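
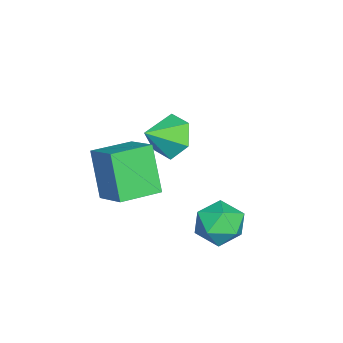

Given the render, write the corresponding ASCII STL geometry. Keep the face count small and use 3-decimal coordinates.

solid 
facet normal -0.633 0.573 -0.521
outer loop
vertex -0.246 -1.212 2.039
vertex -0.929 -2.045 1.952
vertex -1.006 -1.368 2.79
endloop
endfacet
facet normal 0.614 0.368 0.698
outer loop
vertex -0.246 -1.212 2.039
vertex -1.006 -1.368 2.79
vertex -0.011 -2.875 2.708
endloop
endfacet
facet normal -0.633 0.573 -0.521
outer loop
vertex -1.006 -1.368 2.79
vertex -0.929 -2.045 1.952
vertex -1.688 -2.2 2.704
endloop
endfacet
facet normal -0.033 -0.076 0.997
outer loop
vertex -1.006 -1.368 2.79
vertex -1.688 -2.2 2.704
vertex -0.011 -2.875 2.708
endloop
endfacet
facet normal -0.633 0.573 -0.521
outer loop
vertex -1.688 -2.2 2.704
vertex -0.929 -2.045 1.952
vertex -1.611 -2.877 1.866
endloop
endfacet
facet normal -0.305 -0.754 0.581
outer loop
vertex -1.688 -2.2 2.704
vertex -1.611 -2.877 1.866
vertex -0.011 -2.875 2.708
endloop
endfacet
facet normal -0.633 0.573 -0.520
outer loop
vertex -1.611 -2.877 1.866
vertex -0.929 -2.045 1.952
vertex -0.852 -2.721 1.114
endloop
endfacet
facet normal 0.071 -0.989 -0.133
outer loop
vertex -1.611 -2.877 1.866
vertex -0.852 -2.721 1.114
vertex -0.011 -2.875 2.708
endloop
endfacet
facet normal -0.632 0.574 -0.521
outer loop
vertex -0.852 -2.721 1.114
vertex -0.929 -2.045 1.952
vertex -0.169 -1.889 1.201
endloop
endfacet
facet normal 0.719 -0.545 -0.432
outer loop
vertex -0.852 -2.721 1.114
vertex -0.169 -1.889 1.201
vertex -0.011 -2.875 2.708
endloop
endfacet
facet normal -0.633 0.573 -0.521
outer loop
vertex -0.169 -1.889 1.201
vertex -0.929 -2.045 1.952
vertex -0.246 -1.212 2.039
endloop
endfacet
facet normal 0.991 0.133 -0.017
outer loop
vertex -0.169 -1.889 1.201
vertex -0.246 -1.212 2.039
vertex -0.011 -2.875 2.708
endloop
endfacet
facet normal -0.606 -0.650 -0.458
outer loop
vertex 2.574 -4.251 3.4
vertex 1.369 -3.007 3.229
vertex 3.42 -3.694 1.492
endloop
endfacet
facet normal 0.693 -0.715 0.099
outer loop
vertex 4.371 -2.673 2.211
vertex 2.574 -4.251 3.4
vertex 3.42 -3.694 1.492
endloop
endfacet
facet normal -0.606 -0.650 -0.458
outer loop
vertex 3.42 -3.694 1.492
vertex 1.369 -3.007 3.229
vertex 2.215 -2.451 1.321
endloop
endfacet
facet normal 0.391 0.258 -0.883
outer loop
vertex 2.215 -2.451 1.321
vertex 4.371 -2.673 2.211
vertex 3.42 -3.694 1.492
endloop
endfacet
facet normal -0.391 -0.258 0.883
outer loop
vertex 2.574 -4.251 3.4
vertex 2.32 -1.986 3.948
vertex 1.369 -3.007 3.229
endloop
endfacet
facet normal 0.693 -0.714 0.099
outer loop
vertex 3.525 -3.229 4.119
vertex 2.574 -4.251 3.4
vertex 4.371 -2.673 2.211
endloop
endfacet
facet normal -0.391 -0.258 0.884
outer loop
vertex 3.525 -3.229 4.119
vertex 2.32 -1.986 3.948
vertex 2.574 -4.251 3.4
endloop
endfacet
facet normal -0.693 0.715 -0.099
outer loop
vertex 1.369 -3.007 3.229
vertex 2.32 -1.986 3.948
vertex 2.215 -2.451 1.321
endloop
endfacet
facet normal 0.391 0.258 -0.884
outer loop
vertex 3.166 -1.429 2.04
vertex 4.371 -2.673 2.211
vertex 2.215 -2.451 1.321
endloop
endfacet
facet normal -0.693 0.714 -0.099
outer loop
vertex 2.215 -2.451 1.321
vertex 2.32 -1.986 3.948
vertex 3.166 -1.429 2.04
endloop
endfacet
facet normal 0.606 0.650 0.458
outer loop
vertex 3.166 -1.429 2.04
vertex 3.525 -3.229 4.119
vertex 4.371 -2.673 2.211
endloop
endfacet
facet normal 0.606 0.650 0.458
outer loop
vertex 2.32 -1.986 3.948
vertex 3.525 -3.229 4.119
vertex 3.166 -1.429 2.04
endloop
endfacet
facet normal 0.077 0.996 -0.037
outer loop
vertex 3.431 1.576 0.418
vertex 3.236 1.629 1.45
vertex 4.226 1.54 1.106
endloop
endfacet
facet normal 0.490 0.692 -0.530
outer loop
vertex 3.431 1.576 0.418
vertex 4.226 1.54 1.106
vertex 4.224 0.901 0.271
endloop
endfacet
facet normal 0.074 0.295 -0.953
outer loop
vertex 3.431 1.576 0.418
vertex 4.224 0.901 0.271
vertex 3.233 0.594 0.099
endloop
endfacet
facet normal -0.597 0.354 -0.720
outer loop
vertex 3.431 1.576 0.418
vertex 3.233 0.594 0.099
vertex 2.622 1.044 0.827
endloop
endfacet
facet normal -0.596 0.788 -0.153
outer loop
vertex 3.431 1.576 0.418
vertex 2.622 1.044 0.827
vertex 3.236 1.629 1.45
endloop
endfacet
facet normal 0.947 0.254 -0.197
outer loop
vertex 4.224 0.901 0.271
vertex 4.226 1.54 1.106
vertex 4.518 0.536 1.213
endloop
endfacet
facet normal 0.277 0.749 0.602
outer loop
vertex 4.226 1.54 1.106
vertex 3.236 1.629 1.45
vertex 3.907 0.986 1.941
endloop
endfacet
facet normal -0.812 0.412 0.413
outer loop
vertex 3.236 1.629 1.45
vertex 2.622 1.044 0.827
vertex 2.916 0.679 1.769
endloop
endfacet
facet normal -0.814 -0.290 -0.504
outer loop
vertex 2.622 1.044 0.827
vertex 3.233 0.594 0.099
vertex 2.914 0.04 0.934
endloop
endfacet
facet normal 0.273 -0.388 -0.881
outer loop
vertex 3.233 0.594 0.099
vertex 4.224 0.901 0.271
vertex 3.904 -0.049 0.59
endloop
endfacet
facet normal 0.597 -0.354 0.720
outer loop
vertex 3.709 0.004 1.622
vertex 4.518 0.536 1.213
vertex 3.907 0.986 1.941
endloop
endfacet
facet normal -0.074 -0.295 0.953
outer loop
vertex 3.709 0.004 1.622
vertex 3.907 0.986 1.941
vertex 2.916 0.679 1.769
endloop
endfacet
facet normal -0.490 -0.692 0.530
outer loop
vertex 3.709 0.004 1.622
vertex 2.916 0.679 1.769
vertex 2.914 0.04 0.934
endloop
endfacet
facet normal -0.077 -0.996 0.037
outer loop
vertex 3.709 0.004 1.622
vertex 2.914 0.04 0.934
vertex 3.904 -0.049 0.59
endloop
endfacet
facet normal 0.596 -0.788 0.153
outer loop
vertex 3.709 0.004 1.622
vertex 3.904 -0.049 0.59
vertex 4.518 0.536 1.213
endloop
endfacet
facet normal 0.814 0.290 0.504
outer loop
vertex 3.907 0.986 1.941
vertex 4.518 0.536 1.213
vertex 4.226 1.54 1.106
endloop
endfacet
facet normal -0.273 0.388 0.881
outer loop
vertex 2.916 0.679 1.769
vertex 3.907 0.986 1.941
vertex 3.236 1.629 1.45
endloop
endfacet
facet normal -0.947 -0.254 0.197
outer loop
vertex 2.914 0.04 0.934
vertex 2.916 0.679 1.769
vertex 2.622 1.044 0.827
endloop
endfacet
facet normal -0.277 -0.749 -0.602
outer loop
vertex 3.904 -0.049 0.59
vertex 2.914 0.04 0.934
vertex 3.233 0.594 0.099
endloop
endfacet
facet normal 0.812 -0.412 -0.413
outer loop
vertex 4.518 0.536 1.213
vertex 3.904 -0.049 0.59
vertex 4.224 0.901 0.271
endloop
endfacet

endsolid


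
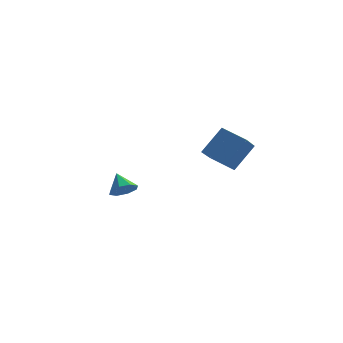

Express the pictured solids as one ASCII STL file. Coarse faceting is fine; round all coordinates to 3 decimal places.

solid 
facet normal 0.465 -0.597 -0.654
outer loop
vertex -2.885 2.996 -2.309
vertex -3.371 3.303 -2.935
vertex -2.621 3.516 -2.596
endloop
endfacet
facet normal 0.441 0.251 0.861
outer loop
vertex -2.885 2.996 -2.309
vertex -2.621 3.516 -2.596
vertex -3.989 4.097 -2.065
endloop
endfacet
facet normal 0.465 -0.597 -0.654
outer loop
vertex -2.621 3.516 -2.596
vertex -3.371 3.303 -2.935
vertex -2.796 3.912 -3.082
endloop
endfacet
facet normal 0.490 0.754 0.438
outer loop
vertex -2.621 3.516 -2.596
vertex -2.796 3.912 -3.082
vertex -3.989 4.097 -2.065
endloop
endfacet
facet normal 0.465 -0.597 -0.654
outer loop
vertex -2.796 3.912 -3.082
vertex -3.371 3.303 -2.935
vertex -3.308 3.951 -3.482
endloop
endfacet
facet normal 0.113 0.992 -0.048
outer loop
vertex -2.796 3.912 -3.082
vertex -3.308 3.951 -3.482
vertex -3.989 4.097 -2.065
endloop
endfacet
facet normal 0.465 -0.597 -0.654
outer loop
vertex -3.308 3.951 -3.482
vertex -3.371 3.303 -2.935
vertex -3.857 3.61 -3.561
endloop
endfacet
facet normal -0.469 0.827 -0.311
outer loop
vertex -3.308 3.951 -3.482
vertex -3.857 3.61 -3.561
vertex -3.989 4.097 -2.065
endloop
endfacet
facet normal 0.464 -0.598 -0.654
outer loop
vertex -3.857 3.61 -3.561
vertex -3.371 3.303 -2.935
vertex -4.121 3.09 -3.273
endloop
endfacet
facet normal -0.914 0.355 -0.196
outer loop
vertex -3.857 3.61 -3.561
vertex -4.121 3.09 -3.273
vertex -3.989 4.097 -2.065
endloop
endfacet
facet normal 0.464 -0.596 -0.655
outer loop
vertex -4.121 3.09 -3.273
vertex -3.371 3.303 -2.935
vertex -3.946 2.694 -2.788
endloop
endfacet
facet normal -0.963 -0.147 0.228
outer loop
vertex -4.121 3.09 -3.273
vertex -3.946 2.694 -2.788
vertex -3.989 4.097 -2.065
endloop
endfacet
facet normal 0.465 -0.597 -0.654
outer loop
vertex -3.946 2.694 -2.788
vertex -3.371 3.303 -2.935
vertex -3.434 2.655 -2.388
endloop
endfacet
facet normal -0.586 -0.385 0.713
outer loop
vertex -3.946 2.694 -2.788
vertex -3.434 2.655 -2.388
vertex -3.989 4.097 -2.065
endloop
endfacet
facet normal 0.465 -0.597 -0.654
outer loop
vertex -3.434 2.655 -2.388
vertex -3.371 3.303 -2.935
vertex -2.885 2.996 -2.309
endloop
endfacet
facet normal -0.004 -0.220 0.976
outer loop
vertex -3.434 2.655 -2.388
vertex -2.885 2.996 -2.309
vertex -3.989 4.097 -2.065
endloop
endfacet
facet normal -0.447 -0.492 -0.747
outer loop
vertex 3.675 -2.898 2.571
vertex 2.301 -2.433 3.087
vertex 3.784 -1.428 1.537
endloop
endfacet
facet normal 0.893 -0.302 -0.335
outer loop
vertex 4.619 -0.507 2.933
vertex 3.675 -2.898 2.571
vertex 3.784 -1.428 1.537
endloop
endfacet
facet normal -0.447 -0.493 -0.747
outer loop
vertex 3.784 -1.428 1.537
vertex 2.301 -2.433 3.087
vertex 2.409 -0.964 2.053
endloop
endfacet
facet normal 0.060 0.816 -0.574
outer loop
vertex 2.409 -0.964 2.053
vertex 4.619 -0.507 2.933
vertex 3.784 -1.428 1.537
endloop
endfacet
facet normal -0.060 -0.816 0.575
outer loop
vertex 3.675 -2.898 2.571
vertex 3.136 -1.512 4.483
vertex 2.301 -2.433 3.087
endloop
endfacet
facet normal 0.893 -0.302 -0.335
outer loop
vertex 4.511 -1.976 3.967
vertex 3.675 -2.898 2.571
vertex 4.619 -0.507 2.933
endloop
endfacet
facet normal -0.060 -0.816 0.575
outer loop
vertex 4.511 -1.976 3.967
vertex 3.136 -1.512 4.483
vertex 3.675 -2.898 2.571
endloop
endfacet
facet normal -0.893 0.301 0.335
outer loop
vertex 2.301 -2.433 3.087
vertex 3.136 -1.512 4.483
vertex 2.409 -0.964 2.053
endloop
endfacet
facet normal 0.060 0.816 -0.575
outer loop
vertex 3.245 -0.042 3.449
vertex 4.619 -0.507 2.933
vertex 2.409 -0.964 2.053
endloop
endfacet
facet normal -0.893 0.302 0.335
outer loop
vertex 2.409 -0.964 2.053
vertex 3.136 -1.512 4.483
vertex 3.245 -0.042 3.449
endloop
endfacet
facet normal 0.447 0.493 0.747
outer loop
vertex 3.245 -0.042 3.449
vertex 4.511 -1.976 3.967
vertex 4.619 -0.507 2.933
endloop
endfacet
facet normal 0.447 0.492 0.747
outer loop
vertex 3.136 -1.512 4.483
vertex 4.511 -1.976 3.967
vertex 3.245 -0.042 3.449
endloop
endfacet

endsolid


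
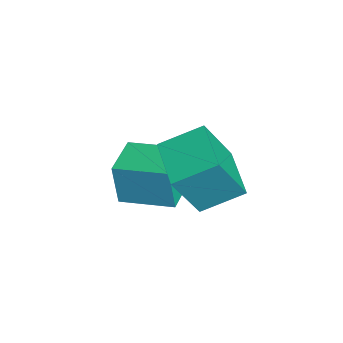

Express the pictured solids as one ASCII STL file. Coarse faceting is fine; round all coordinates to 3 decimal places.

solid 
facet normal -0.923 0.385 -0.015
outer loop
vertex -2.154 -1.343 -2.202
vertex -1.399 0.479 -1.938
vertex -2.044 -1.144 -3.887
endloop
endfacet
facet normal -0.380 -0.916 -0.133
outer loop
vertex -0.521 -1.779 -3.862
vertex -2.154 -1.343 -2.202
vertex -2.044 -1.144 -3.887
endloop
endfacet
facet normal -0.923 0.385 -0.015
outer loop
vertex -2.044 -1.144 -3.887
vertex -1.399 0.479 -1.938
vertex -1.289 0.678 -3.623
endloop
endfacet
facet normal 0.065 0.117 -0.991
outer loop
vertex -1.289 0.678 -3.623
vertex -0.521 -1.779 -3.862
vertex -2.044 -1.144 -3.887
endloop
endfacet
facet normal -0.065 -0.117 0.991
outer loop
vertex -2.154 -1.343 -2.202
vertex 0.124 -0.156 -1.913
vertex -1.399 0.479 -1.938
endloop
endfacet
facet normal -0.380 -0.916 -0.133
outer loop
vertex -0.631 -1.978 -2.177
vertex -2.154 -1.343 -2.202
vertex -0.521 -1.779 -3.862
endloop
endfacet
facet normal -0.065 -0.117 0.991
outer loop
vertex -0.631 -1.978 -2.177
vertex 0.124 -0.156 -1.913
vertex -2.154 -1.343 -2.202
endloop
endfacet
facet normal 0.380 0.916 0.133
outer loop
vertex -1.399 0.479 -1.938
vertex 0.124 -0.156 -1.913
vertex -1.289 0.678 -3.623
endloop
endfacet
facet normal 0.065 0.117 -0.991
outer loop
vertex 0.234 0.043 -3.598
vertex -0.521 -1.779 -3.862
vertex -1.289 0.678 -3.623
endloop
endfacet
facet normal 0.380 0.916 0.133
outer loop
vertex -1.289 0.678 -3.623
vertex 0.124 -0.156 -1.913
vertex 0.234 0.043 -3.598
endloop
endfacet
facet normal 0.923 -0.385 0.015
outer loop
vertex 0.234 0.043 -3.598
vertex -0.631 -1.978 -2.177
vertex -0.521 -1.779 -3.862
endloop
endfacet
facet normal 0.923 -0.385 0.015
outer loop
vertex 0.124 -0.156 -1.913
vertex -0.631 -1.978 -2.177
vertex 0.234 0.043 -3.598
endloop
endfacet
facet normal -0.976 -0.145 0.165
outer loop
vertex 1.312 -0.617 0.765
vertex 1.219 0.863 1.511
vertex 0.847 0.323 -1.157
endloop
endfacet
facet normal 0.056 -0.892 -0.449
outer loop
vertex 2.701 0.597 -1.471
vertex 1.312 -0.617 0.765
vertex 0.847 0.323 -1.157
endloop
endfacet
facet normal -0.976 -0.145 0.165
outer loop
vertex 0.847 0.323 -1.157
vertex 1.219 0.863 1.511
vertex 0.754 1.803 -0.411
endloop
endfacet
facet normal -0.212 0.429 -0.878
outer loop
vertex 0.754 1.803 -0.411
vertex 2.701 0.597 -1.471
vertex 0.847 0.323 -1.157
endloop
endfacet
facet normal 0.212 -0.429 0.878
outer loop
vertex 1.312 -0.617 0.765
vertex 3.073 1.137 1.197
vertex 1.219 0.863 1.511
endloop
endfacet
facet normal 0.056 -0.892 -0.449
outer loop
vertex 3.166 -0.343 0.451
vertex 1.312 -0.617 0.765
vertex 2.701 0.597 -1.471
endloop
endfacet
facet normal 0.212 -0.429 0.878
outer loop
vertex 3.166 -0.343 0.451
vertex 3.073 1.137 1.197
vertex 1.312 -0.617 0.765
endloop
endfacet
facet normal -0.056 0.892 0.449
outer loop
vertex 1.219 0.863 1.511
vertex 3.073 1.137 1.197
vertex 0.754 1.803 -0.411
endloop
endfacet
facet normal -0.212 0.429 -0.878
outer loop
vertex 2.608 2.077 -0.725
vertex 2.701 0.597 -1.471
vertex 0.754 1.803 -0.411
endloop
endfacet
facet normal -0.056 0.892 0.449
outer loop
vertex 0.754 1.803 -0.411
vertex 3.073 1.137 1.197
vertex 2.608 2.077 -0.725
endloop
endfacet
facet normal 0.976 0.145 -0.165
outer loop
vertex 2.608 2.077 -0.725
vertex 3.166 -0.343 0.451
vertex 2.701 0.597 -1.471
endloop
endfacet
facet normal 0.976 0.145 -0.165
outer loop
vertex 3.073 1.137 1.197
vertex 3.166 -0.343 0.451
vertex 2.608 2.077 -0.725
endloop
endfacet

endsolid


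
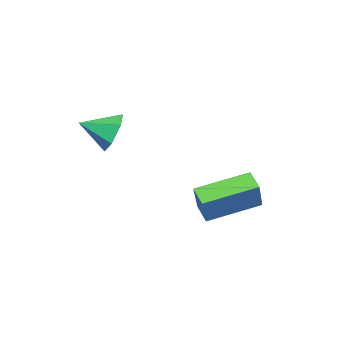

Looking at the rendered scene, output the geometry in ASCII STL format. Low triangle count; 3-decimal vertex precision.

solid 
facet normal -0.436 0.815 -0.381
outer loop
vertex 0.609 -0.408 2.735
vertex 0.208 -0.89 2.162
vertex -0.156 -0.733 2.914
endloop
endfacet
facet normal 0.243 -0.039 0.969
outer loop
vertex 0.609 -0.408 2.735
vertex -0.156 -0.733 2.914
vertex 0.752 -1.91 2.638
endloop
endfacet
facet normal -0.435 0.816 -0.381
outer loop
vertex -0.156 -0.733 2.914
vertex 0.208 -0.89 2.162
vertex -0.557 -1.215 2.34
endloop
endfacet
facet normal -0.440 -0.512 0.738
outer loop
vertex -0.156 -0.733 2.914
vertex -0.557 -1.215 2.34
vertex 0.752 -1.91 2.638
endloop
endfacet
facet normal -0.435 0.816 -0.381
outer loop
vertex -0.557 -1.215 2.34
vertex 0.208 -0.89 2.162
vertex -0.194 -1.373 1.588
endloop
endfacet
facet normal -0.462 -0.886 -0.037
outer loop
vertex -0.557 -1.215 2.34
vertex -0.194 -1.373 1.588
vertex 0.752 -1.91 2.638
endloop
endfacet
facet normal -0.435 0.816 -0.381
outer loop
vertex -0.194 -1.373 1.588
vertex 0.208 -0.89 2.162
vertex 0.571 -1.048 1.41
endloop
endfacet
facet normal 0.199 -0.788 -0.583
outer loop
vertex -0.194 -1.373 1.588
vertex 0.571 -1.048 1.41
vertex 0.752 -1.91 2.638
endloop
endfacet
facet normal -0.435 0.816 -0.381
outer loop
vertex 0.571 -1.048 1.41
vertex 0.208 -0.89 2.162
vertex 0.973 -0.566 1.983
endloop
endfacet
facet normal 0.881 -0.316 -0.352
outer loop
vertex 0.571 -1.048 1.41
vertex 0.973 -0.566 1.983
vertex 0.752 -1.91 2.638
endloop
endfacet
facet normal -0.435 0.816 -0.382
outer loop
vertex 0.973 -0.566 1.983
vertex 0.208 -0.89 2.162
vertex 0.609 -0.408 2.735
endloop
endfacet
facet normal 0.903 0.059 0.425
outer loop
vertex 0.973 -0.566 1.983
vertex 0.609 -0.408 2.735
vertex 0.752 -1.91 2.638
endloop
endfacet
facet normal -0.553 -0.658 0.512
outer loop
vertex -0.56 1.683 -0.255
vertex -1.82 3.184 0.313
vertex -1.388 1.443 -1.458
endloop
endfacet
facet normal 0.618 -0.736 -0.278
outer loop
vertex -0.94 1.976 -1.873
vertex -0.56 1.683 -0.255
vertex -1.388 1.443 -1.458
endloop
endfacet
facet normal -0.553 -0.658 0.512
outer loop
vertex -1.388 1.443 -1.458
vertex -1.82 3.184 0.313
vertex -2.648 2.944 -0.89
endloop
endfacet
facet normal -0.560 -0.162 -0.813
outer loop
vertex -2.648 2.944 -0.89
vertex -0.94 1.976 -1.873
vertex -1.388 1.443 -1.458
endloop
endfacet
facet normal 0.560 0.162 0.813
outer loop
vertex -0.56 1.683 -0.255
vertex -1.372 3.717 -0.102
vertex -1.82 3.184 0.313
endloop
endfacet
facet normal 0.618 -0.736 -0.278
outer loop
vertex -0.112 2.216 -0.67
vertex -0.56 1.683 -0.255
vertex -0.94 1.976 -1.873
endloop
endfacet
facet normal 0.560 0.162 0.813
outer loop
vertex -0.112 2.216 -0.67
vertex -1.372 3.717 -0.102
vertex -0.56 1.683 -0.255
endloop
endfacet
facet normal -0.618 0.736 0.278
outer loop
vertex -1.82 3.184 0.313
vertex -1.372 3.717 -0.102
vertex -2.648 2.944 -0.89
endloop
endfacet
facet normal -0.560 -0.162 -0.813
outer loop
vertex -2.2 3.477 -1.305
vertex -0.94 1.976 -1.873
vertex -2.648 2.944 -0.89
endloop
endfacet
facet normal -0.618 0.736 0.278
outer loop
vertex -2.648 2.944 -0.89
vertex -1.372 3.717 -0.102
vertex -2.2 3.477 -1.305
endloop
endfacet
facet normal 0.553 0.658 -0.512
outer loop
vertex -2.2 3.477 -1.305
vertex -0.112 2.216 -0.67
vertex -0.94 1.976 -1.873
endloop
endfacet
facet normal 0.553 0.658 -0.512
outer loop
vertex -1.372 3.717 -0.102
vertex -0.112 2.216 -0.67
vertex -2.2 3.477 -1.305
endloop
endfacet

endsolid


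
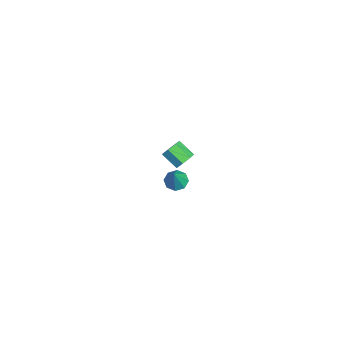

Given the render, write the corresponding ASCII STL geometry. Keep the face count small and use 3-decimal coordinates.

solid 
facet normal 0.634 0.552 -0.542
outer loop
vertex 2.511 -3.419 2.952
vertex 2.145 -2.893 3.059
vertex 2.642 -3.119 3.411
endloop
endfacet
facet normal 0.737 -0.643 0.210
outer loop
vertex 2.511 -3.419 2.952
vertex 2.642 -3.119 3.411
vertex 1.781 -4.053 3.574
endloop
endfacet
facet normal 0.737 -0.643 0.209
outer loop
vertex 1.781 -4.053 3.574
vertex 2.642 -3.119 3.411
vertex 1.912 -3.753 4.034
endloop
endfacet
facet normal -0.635 -0.552 0.541
outer loop
vertex 1.781 -4.053 3.574
vertex 1.912 -3.753 4.034
vertex 1.415 -3.527 3.681
endloop
endfacet
facet normal 0.634 0.552 -0.542
outer loop
vertex 2.642 -3.119 3.411
vertex 2.145 -2.893 3.059
vertex 2.399 -2.649 3.605
endloop
endfacet
facet normal 0.641 0.015 0.767
outer loop
vertex 2.642 -3.119 3.411
vertex 2.399 -2.649 3.605
vertex 1.912 -3.753 4.034
endloop
endfacet
facet normal 0.641 0.015 0.767
outer loop
vertex 1.912 -3.753 4.034
vertex 2.399 -2.649 3.605
vertex 1.669 -3.283 4.228
endloop
endfacet
facet normal -0.635 -0.552 0.541
outer loop
vertex 1.912 -3.753 4.034
vertex 1.669 -3.283 4.228
vertex 1.415 -3.527 3.681
endloop
endfacet
facet normal 0.634 0.552 -0.542
outer loop
vertex 2.399 -2.649 3.605
vertex 2.145 -2.893 3.059
vertex 1.964 -2.362 3.388
endloop
endfacet
facet normal 0.063 0.661 0.747
outer loop
vertex 2.399 -2.649 3.605
vertex 1.964 -2.362 3.388
vertex 1.669 -3.283 4.228
endloop
endfacet
facet normal 0.062 0.662 0.747
outer loop
vertex 1.669 -3.283 4.228
vertex 1.964 -2.362 3.388
vertex 1.234 -2.996 4.01
endloop
endfacet
facet normal -0.635 -0.552 0.541
outer loop
vertex 1.669 -3.283 4.228
vertex 1.234 -2.996 4.01
vertex 1.415 -3.527 3.681
endloop
endfacet
facet normal 0.636 0.551 -0.540
outer loop
vertex 1.964 -2.362 3.388
vertex 2.145 -2.893 3.059
vertex 1.666 -2.475 2.922
endloop
endfacet
facet normal -0.563 0.810 0.164
outer loop
vertex 1.964 -2.362 3.388
vertex 1.666 -2.475 2.922
vertex 1.234 -2.996 4.01
endloop
endfacet
facet normal -0.563 0.810 0.164
outer loop
vertex 1.234 -2.996 4.01
vertex 1.666 -2.475 2.922
vertex 0.936 -3.109 3.545
endloop
endfacet
facet normal -0.635 -0.552 0.541
outer loop
vertex 1.234 -2.996 4.01
vertex 0.936 -3.109 3.545
vertex 1.415 -3.527 3.681
endloop
endfacet
facet normal 0.635 0.550 -0.542
outer loop
vertex 1.666 -2.475 2.922
vertex 2.145 -2.893 3.059
vertex 1.728 -2.903 2.56
endloop
endfacet
facet normal -0.765 0.348 -0.542
outer loop
vertex 1.666 -2.475 2.922
vertex 1.728 -2.903 2.56
vertex 0.936 -3.109 3.545
endloop
endfacet
facet normal -0.765 0.349 -0.542
outer loop
vertex 0.936 -3.109 3.545
vertex 1.728 -2.903 2.56
vertex 0.998 -3.537 3.182
endloop
endfacet
facet normal -0.635 -0.551 0.542
outer loop
vertex 0.936 -3.109 3.545
vertex 0.998 -3.537 3.182
vertex 1.415 -3.527 3.681
endloop
endfacet
facet normal 0.634 0.552 -0.541
outer loop
vertex 1.728 -2.903 2.56
vertex 2.145 -2.893 3.059
vertex 2.105 -3.323 2.573
endloop
endfacet
facet normal -0.390 -0.376 -0.841
outer loop
vertex 1.728 -2.903 2.56
vertex 2.105 -3.323 2.573
vertex 0.998 -3.537 3.182
endloop
endfacet
facet normal -0.389 -0.377 -0.840
outer loop
vertex 0.998 -3.537 3.182
vertex 2.105 -3.323 2.573
vertex 1.375 -3.957 3.196
endloop
endfacet
facet normal -0.635 -0.552 0.541
outer loop
vertex 0.998 -3.537 3.182
vertex 1.375 -3.957 3.196
vertex 1.415 -3.527 3.681
endloop
endfacet
facet normal 0.635 0.552 -0.541
outer loop
vertex 2.105 -3.323 2.573
vertex 2.145 -2.893 3.059
vertex 2.511 -3.419 2.952
endloop
endfacet
facet normal 0.278 -0.817 -0.505
outer loop
vertex 2.105 -3.323 2.573
vertex 2.511 -3.419 2.952
vertex 1.375 -3.957 3.196
endloop
endfacet
facet normal 0.278 -0.817 -0.506
outer loop
vertex 1.375 -3.957 3.196
vertex 2.511 -3.419 2.952
vertex 1.781 -4.053 3.574
endloop
endfacet
facet normal -0.634 -0.552 0.541
outer loop
vertex 1.375 -3.957 3.196
vertex 1.781 -4.053 3.574
vertex 1.415 -3.527 3.681
endloop
endfacet
facet normal -0.457 0.181 -0.871
outer loop
vertex -3.18 -1.748 -4.937
vertex -3.769 -2.11 -4.703
vertex -3.546 -1.416 -4.676
endloop
endfacet
facet normal 0.730 0.658 0.186
outer loop
vertex -3.18 -1.748 -4.937
vertex -3.546 -1.416 -4.676
vertex -3.011 -2.41 -3.257
endloop
endfacet
facet normal -0.457 0.181 -0.871
outer loop
vertex -3.546 -1.416 -4.676
vertex -3.769 -2.11 -4.703
vertex -4.043 -1.491 -4.431
endloop
endfacet
facet normal 0.137 0.835 0.533
outer loop
vertex -3.546 -1.416 -4.676
vertex -4.043 -1.491 -4.431
vertex -3.011 -2.41 -3.257
endloop
endfacet
facet normal -0.458 0.180 -0.871
outer loop
vertex -4.043 -1.491 -4.431
vertex -3.769 -2.11 -4.703
vertex -4.379 -1.929 -4.345
endloop
endfacet
facet normal -0.435 0.483 0.760
outer loop
vertex -4.043 -1.491 -4.431
vertex -4.379 -1.929 -4.345
vertex -3.011 -2.41 -3.257
endloop
endfacet
facet normal -0.457 0.181 -0.871
outer loop
vertex -4.379 -1.929 -4.345
vertex -3.769 -2.11 -4.703
vertex -4.358 -2.473 -4.469
endloop
endfacet
facet normal -0.651 -0.192 0.734
outer loop
vertex -4.379 -1.929 -4.345
vertex -4.358 -2.473 -4.469
vertex -3.011 -2.41 -3.257
endloop
endfacet
facet normal -0.457 0.181 -0.871
outer loop
vertex -4.358 -2.473 -4.469
vertex -3.769 -2.11 -4.703
vertex -3.992 -2.805 -4.73
endloop
endfacet
facet normal -0.385 -0.794 0.470
outer loop
vertex -4.358 -2.473 -4.469
vertex -3.992 -2.805 -4.73
vertex -3.011 -2.41 -3.257
endloop
endfacet
facet normal -0.457 0.180 -0.871
outer loop
vertex -3.992 -2.805 -4.73
vertex -3.769 -2.11 -4.703
vertex -3.495 -2.73 -4.975
endloop
endfacet
facet normal 0.207 -0.971 0.123
outer loop
vertex -3.992 -2.805 -4.73
vertex -3.495 -2.73 -4.975
vertex -3.011 -2.41 -3.257
endloop
endfacet
facet normal -0.457 0.180 -0.871
outer loop
vertex -3.495 -2.73 -4.975
vertex -3.769 -2.11 -4.703
vertex -3.159 -2.292 -5.061
endloop
endfacet
facet normal 0.779 -0.618 -0.104
outer loop
vertex -3.495 -2.73 -4.975
vertex -3.159 -2.292 -5.061
vertex -3.011 -2.41 -3.257
endloop
endfacet
facet normal -0.457 0.181 -0.871
outer loop
vertex -3.159 -2.292 -5.061
vertex -3.769 -2.11 -4.703
vertex -3.18 -1.748 -4.937
endloop
endfacet
facet normal 0.995 0.056 -0.078
outer loop
vertex -3.159 -2.292 -5.061
vertex -3.18 -1.748 -4.937
vertex -3.011 -2.41 -3.257
endloop
endfacet

endsolid


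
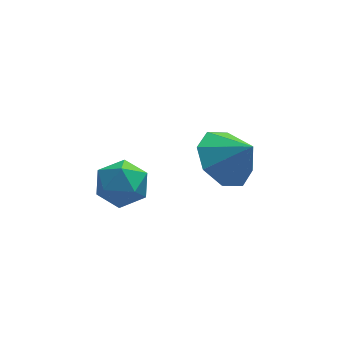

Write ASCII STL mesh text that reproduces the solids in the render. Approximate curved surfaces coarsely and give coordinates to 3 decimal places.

solid 
facet normal -0.582 0.372 -0.723
outer loop
vertex 2.627 2.425 -2.195
vertex 1.973 1.813 -1.984
vertex 2.178 2.667 -1.709
endloop
endfacet
facet normal 0.756 0.451 0.474
outer loop
vertex 2.627 2.425 -2.195
vertex 2.178 2.667 -1.709
vertex 2.607 1.407 -1.196
endloop
endfacet
facet normal -0.583 0.372 -0.722
outer loop
vertex 2.178 2.667 -1.709
vertex 1.973 1.813 -1.984
vertex 1.61 2.409 -1.384
endloop
endfacet
facet normal 0.285 0.443 0.850
outer loop
vertex 2.178 2.667 -1.709
vertex 1.61 2.409 -1.384
vertex 2.607 1.407 -1.196
endloop
endfacet
facet normal -0.582 0.373 -0.722
outer loop
vertex 1.61 2.409 -1.384
vertex 1.973 1.813 -1.984
vertex 1.254 1.802 -1.41
endloop
endfacet
facet normal -0.144 0.042 0.989
outer loop
vertex 1.61 2.409 -1.384
vertex 1.254 1.802 -1.41
vertex 2.607 1.407 -1.196
endloop
endfacet
facet normal -0.583 0.372 -0.723
outer loop
vertex 1.254 1.802 -1.41
vertex 1.973 1.813 -1.984
vertex 1.319 1.201 -1.772
endloop
endfacet
facet normal -0.279 -0.517 0.809
outer loop
vertex 1.254 1.802 -1.41
vertex 1.319 1.201 -1.772
vertex 2.607 1.407 -1.196
endloop
endfacet
facet normal -0.583 0.372 -0.722
outer loop
vertex 1.319 1.201 -1.772
vertex 1.973 1.813 -1.984
vertex 1.767 0.959 -2.258
endloop
endfacet
facet normal -0.040 -0.909 0.415
outer loop
vertex 1.319 1.201 -1.772
vertex 1.767 0.959 -2.258
vertex 2.607 1.407 -1.196
endloop
endfacet
facet normal -0.583 0.372 -0.722
outer loop
vertex 1.767 0.959 -2.258
vertex 1.973 1.813 -1.984
vertex 2.336 1.217 -2.584
endloop
endfacet
facet normal 0.431 -0.901 0.039
outer loop
vertex 1.767 0.959 -2.258
vertex 2.336 1.217 -2.584
vertex 2.607 1.407 -1.196
endloop
endfacet
facet normal -0.582 0.373 -0.723
outer loop
vertex 2.336 1.217 -2.584
vertex 1.973 1.813 -1.984
vertex 2.692 1.824 -2.557
endloop
endfacet
facet normal 0.860 -0.500 -0.099
outer loop
vertex 2.336 1.217 -2.584
vertex 2.692 1.824 -2.557
vertex 2.607 1.407 -1.196
endloop
endfacet
facet normal -0.582 0.373 -0.723
outer loop
vertex 2.692 1.824 -2.557
vertex 1.973 1.813 -1.984
vertex 2.627 2.425 -2.195
endloop
endfacet
facet normal 0.995 0.059 0.080
outer loop
vertex 2.692 1.824 -2.557
vertex 2.627 2.425 -2.195
vertex 2.607 1.407 -1.196
endloop
endfacet
facet normal -0.255 0.436 0.863
outer loop
vertex -0.687 0.656 -0.617
vertex -1.364 0.374 -0.675
vertex -0.836 -0.004 -0.328
endloop
endfacet
facet normal 0.439 0.275 0.855
outer loop
vertex -0.687 0.656 -0.617
vertex -0.836 -0.004 -0.328
vertex -0.204 0.106 -0.688
endloop
endfacet
facet normal 0.736 0.608 0.299
outer loop
vertex -0.687 0.656 -0.617
vertex -0.204 0.106 -0.688
vertex -0.34 0.551 -1.258
endloop
endfacet
facet normal 0.225 0.974 -0.038
outer loop
vertex -0.687 0.656 -0.617
vertex -0.34 0.551 -1.258
vertex -1.058 0.717 -1.25
endloop
endfacet
facet normal -0.388 0.868 0.311
outer loop
vertex -0.687 0.656 -0.617
vertex -1.058 0.717 -1.25
vertex -1.364 0.374 -0.675
endloop
endfacet
facet normal 0.502 -0.428 0.751
outer loop
vertex -0.204 0.106 -0.688
vertex -0.836 -0.004 -0.328
vertex -0.582 -0.517 -0.79
endloop
endfacet
facet normal -0.622 -0.168 0.764
outer loop
vertex -0.836 -0.004 -0.328
vertex -1.364 0.374 -0.675
vertex -1.3 -0.351 -0.782
endloop
endfacet
facet normal -0.838 0.530 -0.130
outer loop
vertex -1.364 0.374 -0.675
vertex -1.058 0.717 -1.25
vertex -1.436 0.094 -1.352
endloop
endfacet
facet normal 0.155 0.702 -0.695
outer loop
vertex -1.058 0.717 -1.25
vertex -0.34 0.551 -1.258
vertex -0.804 0.204 -1.712
endloop
endfacet
facet normal 0.983 0.109 -0.150
outer loop
vertex -0.34 0.551 -1.258
vertex -0.204 0.106 -0.688
vertex -0.276 -0.174 -1.365
endloop
endfacet
facet normal -0.225 -0.974 0.038
outer loop
vertex -0.953 -0.456 -1.423
vertex -0.582 -0.517 -0.79
vertex -1.3 -0.351 -0.782
endloop
endfacet
facet normal -0.736 -0.608 -0.299
outer loop
vertex -0.953 -0.456 -1.423
vertex -1.3 -0.351 -0.782
vertex -1.436 0.094 -1.352
endloop
endfacet
facet normal -0.439 -0.275 -0.855
outer loop
vertex -0.953 -0.456 -1.423
vertex -1.436 0.094 -1.352
vertex -0.804 0.204 -1.712
endloop
endfacet
facet normal 0.255 -0.436 -0.863
outer loop
vertex -0.953 -0.456 -1.423
vertex -0.804 0.204 -1.712
vertex -0.276 -0.174 -1.365
endloop
endfacet
facet normal 0.388 -0.868 -0.311
outer loop
vertex -0.953 -0.456 -1.423
vertex -0.276 -0.174 -1.365
vertex -0.582 -0.517 -0.79
endloop
endfacet
facet normal -0.155 -0.702 0.695
outer loop
vertex -1.3 -0.351 -0.782
vertex -0.582 -0.517 -0.79
vertex -0.836 -0.004 -0.328
endloop
endfacet
facet normal -0.983 -0.109 0.150
outer loop
vertex -1.436 0.094 -1.352
vertex -1.3 -0.351 -0.782
vertex -1.364 0.374 -0.675
endloop
endfacet
facet normal -0.502 0.428 -0.751
outer loop
vertex -0.804 0.204 -1.712
vertex -1.436 0.094 -1.352
vertex -1.058 0.717 -1.25
endloop
endfacet
facet normal 0.622 0.168 -0.764
outer loop
vertex -0.276 -0.174 -1.365
vertex -0.804 0.204 -1.712
vertex -0.34 0.551 -1.258
endloop
endfacet
facet normal 0.838 -0.530 0.130
outer loop
vertex -0.582 -0.517 -0.79
vertex -0.276 -0.174 -1.365
vertex -0.204 0.106 -0.688
endloop
endfacet

endsolid


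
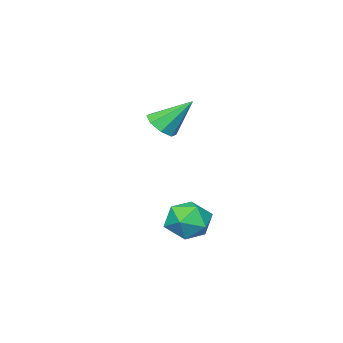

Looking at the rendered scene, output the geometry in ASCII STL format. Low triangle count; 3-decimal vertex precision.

solid 
facet normal 0.383 -0.566 -0.730
outer loop
vertex -2.729 -0.512 1.144
vertex -3.305 -1.029 1.243
vertex -3.204 -0.394 0.803
endloop
endfacet
facet normal 0.292 0.953 -0.077
outer loop
vertex -2.729 -0.512 1.144
vertex -3.204 -0.394 0.803
vertex -3.995 -0.011 2.557
endloop
endfacet
facet normal 0.383 -0.566 -0.730
outer loop
vertex -3.204 -0.394 0.803
vertex -3.305 -1.029 1.243
vertex -3.738 -0.647 0.719
endloop
endfacet
facet normal -0.356 0.867 -0.350
outer loop
vertex -3.204 -0.394 0.803
vertex -3.738 -0.647 0.719
vertex -3.995 -0.011 2.557
endloop
endfacet
facet normal 0.384 -0.566 -0.730
outer loop
vertex -3.738 -0.647 0.719
vertex -3.305 -1.029 1.243
vertex -4.018 -1.125 0.942
endloop
endfacet
facet normal -0.881 0.395 -0.260
outer loop
vertex -3.738 -0.647 0.719
vertex -4.018 -1.125 0.942
vertex -3.995 -0.011 2.557
endloop
endfacet
facet normal 0.384 -0.566 -0.729
outer loop
vertex -4.018 -1.125 0.942
vertex -3.305 -1.029 1.243
vertex -3.881 -1.547 1.342
endloop
endfacet
facet normal -0.973 -0.183 0.140
outer loop
vertex -4.018 -1.125 0.942
vertex -3.881 -1.547 1.342
vertex -3.995 -0.011 2.557
endloop
endfacet
facet normal 0.384 -0.567 -0.729
outer loop
vertex -3.881 -1.547 1.342
vertex -3.305 -1.029 1.243
vertex -3.406 -1.665 1.684
endloop
endfacet
facet normal -0.578 -0.532 0.619
outer loop
vertex -3.881 -1.547 1.342
vertex -3.406 -1.665 1.684
vertex -3.995 -0.011 2.557
endloop
endfacet
facet normal 0.382 -0.567 -0.730
outer loop
vertex -3.406 -1.665 1.684
vertex -3.305 -1.029 1.243
vertex -2.872 -1.412 1.767
endloop
endfacet
facet normal 0.072 -0.445 0.892
outer loop
vertex -3.406 -1.665 1.684
vertex -2.872 -1.412 1.767
vertex -3.995 -0.011 2.557
endloop
endfacet
facet normal 0.384 -0.565 -0.730
outer loop
vertex -2.872 -1.412 1.767
vertex -3.305 -1.029 1.243
vertex -2.592 -0.934 1.544
endloop
endfacet
facet normal 0.596 0.025 0.803
outer loop
vertex -2.872 -1.412 1.767
vertex -2.592 -0.934 1.544
vertex -3.995 -0.011 2.557
endloop
endfacet
facet normal 0.383 -0.567 -0.729
outer loop
vertex -2.592 -0.934 1.544
vertex -3.305 -1.029 1.243
vertex -2.729 -0.512 1.144
endloop
endfacet
facet normal 0.688 0.604 0.402
outer loop
vertex -2.592 -0.934 1.544
vertex -2.729 -0.512 1.144
vertex -3.995 -0.011 2.557
endloop
endfacet
facet normal -0.022 -0.130 0.991
outer loop
vertex 0.254 4.092 -0.763
vertex -0.308 3.3 -0.879
vertex 0.666 3.211 -0.869
endloop
endfacet
facet normal 0.589 0.180 0.788
outer loop
vertex 0.254 4.092 -0.763
vertex 0.666 3.211 -0.869
vertex 1.044 3.987 -1.329
endloop
endfacet
facet normal 0.426 0.786 0.448
outer loop
vertex 0.254 4.092 -0.763
vertex 1.044 3.987 -1.329
vertex 0.305 4.555 -1.623
endloop
endfacet
facet normal -0.286 0.851 0.441
outer loop
vertex 0.254 4.092 -0.763
vertex 0.305 4.555 -1.623
vertex -0.531 4.13 -1.345
endloop
endfacet
facet normal -0.562 0.285 0.777
outer loop
vertex 0.254 4.092 -0.763
vertex -0.531 4.13 -1.345
vertex -0.308 3.3 -0.879
endloop
endfacet
facet normal 0.912 -0.253 0.323
outer loop
vertex 1.044 3.987 -1.329
vertex 0.666 3.211 -0.869
vertex 0.971 3.13 -1.795
endloop
endfacet
facet normal -0.076 -0.755 0.651
outer loop
vertex 0.666 3.211 -0.869
vertex -0.308 3.3 -0.879
vertex 0.135 2.705 -1.517
endloop
endfacet
facet normal -0.949 -0.084 0.304
outer loop
vertex -0.308 3.3 -0.879
vertex -0.531 4.13 -1.345
vertex -0.604 3.273 -1.811
endloop
endfacet
facet normal -0.502 0.832 -0.238
outer loop
vertex -0.531 4.13 -1.345
vertex 0.305 4.555 -1.623
vertex -0.226 4.049 -2.271
endloop
endfacet
facet normal 0.649 0.726 -0.227
outer loop
vertex 0.305 4.555 -1.623
vertex 1.044 3.987 -1.329
vertex 0.748 3.96 -2.261
endloop
endfacet
facet normal 0.286 -0.851 -0.441
outer loop
vertex 0.186 3.168 -2.377
vertex 0.971 3.13 -1.795
vertex 0.135 2.705 -1.517
endloop
endfacet
facet normal -0.426 -0.786 -0.448
outer loop
vertex 0.186 3.168 -2.377
vertex 0.135 2.705 -1.517
vertex -0.604 3.273 -1.811
endloop
endfacet
facet normal -0.589 -0.180 -0.788
outer loop
vertex 0.186 3.168 -2.377
vertex -0.604 3.273 -1.811
vertex -0.226 4.049 -2.271
endloop
endfacet
facet normal 0.022 0.130 -0.991
outer loop
vertex 0.186 3.168 -2.377
vertex -0.226 4.049 -2.271
vertex 0.748 3.96 -2.261
endloop
endfacet
facet normal 0.562 -0.285 -0.777
outer loop
vertex 0.186 3.168 -2.377
vertex 0.748 3.96 -2.261
vertex 0.971 3.13 -1.795
endloop
endfacet
facet normal 0.502 -0.832 0.238
outer loop
vertex 0.135 2.705 -1.517
vertex 0.971 3.13 -1.795
vertex 0.666 3.211 -0.869
endloop
endfacet
facet normal -0.649 -0.726 0.227
outer loop
vertex -0.604 3.273 -1.811
vertex 0.135 2.705 -1.517
vertex -0.308 3.3 -0.879
endloop
endfacet
facet normal -0.912 0.253 -0.323
outer loop
vertex -0.226 4.049 -2.271
vertex -0.604 3.273 -1.811
vertex -0.531 4.13 -1.345
endloop
endfacet
facet normal 0.076 0.755 -0.651
outer loop
vertex 0.748 3.96 -2.261
vertex -0.226 4.049 -2.271
vertex 0.305 4.555 -1.623
endloop
endfacet
facet normal 0.949 0.084 -0.304
outer loop
vertex 0.971 3.13 -1.795
vertex 0.748 3.96 -2.261
vertex 1.044 3.987 -1.329
endloop
endfacet

endsolid


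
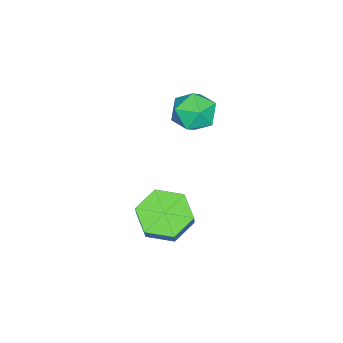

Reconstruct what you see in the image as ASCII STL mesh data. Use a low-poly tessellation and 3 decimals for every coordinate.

solid 
facet normal -0.540 -0.207 -0.816
outer loop
vertex 2.096 0.024 -3.186
vertex 1.478 -0.606 -2.617
vertex 1.24 0.411 -2.718
endloop
endfacet
facet normal 0.209 0.906 -0.368
outer loop
vertex 2.096 0.024 -3.186
vertex 1.24 0.411 -2.718
vertex 2.7 0.256 -2.271
endloop
endfacet
facet normal 0.209 0.906 -0.369
outer loop
vertex 2.7 0.256 -2.271
vertex 1.24 0.411 -2.718
vertex 1.843 0.644 -1.804
endloop
endfacet
facet normal 0.539 0.208 0.816
outer loop
vertex 2.7 0.256 -2.271
vertex 1.843 0.644 -1.804
vertex 2.082 -0.374 -1.703
endloop
endfacet
facet normal -0.539 -0.207 -0.817
outer loop
vertex 1.24 0.411 -2.718
vertex 1.478 -0.606 -2.617
vertex 0.621 -0.219 -2.15
endloop
endfacet
facet normal -0.602 0.773 0.200
outer loop
vertex 1.24 0.411 -2.718
vertex 0.621 -0.219 -2.15
vertex 1.843 0.644 -1.804
endloop
endfacet
facet normal -0.602 0.772 0.202
outer loop
vertex 1.843 0.644 -1.804
vertex 0.621 -0.219 -2.15
vertex 1.225 0.013 -1.235
endloop
endfacet
facet normal 0.539 0.208 0.816
outer loop
vertex 1.843 0.644 -1.804
vertex 1.225 0.013 -1.235
vertex 2.082 -0.374 -1.703
endloop
endfacet
facet normal -0.539 -0.208 -0.816
outer loop
vertex 0.621 -0.219 -2.15
vertex 1.478 -0.606 -2.617
vertex 0.86 -1.236 -2.049
endloop
endfacet
facet normal -0.811 -0.134 0.569
outer loop
vertex 0.621 -0.219 -2.15
vertex 0.86 -1.236 -2.049
vertex 1.225 0.013 -1.235
endloop
endfacet
facet normal -0.811 -0.134 0.569
outer loop
vertex 1.225 0.013 -1.235
vertex 0.86 -1.236 -2.049
vertex 1.464 -1.004 -1.134
endloop
endfacet
facet normal 0.539 0.208 0.816
outer loop
vertex 1.225 0.013 -1.235
vertex 1.464 -1.004 -1.134
vertex 2.082 -0.374 -1.703
endloop
endfacet
facet normal -0.539 -0.208 -0.816
outer loop
vertex 0.86 -1.236 -2.049
vertex 1.478 -0.606 -2.617
vertex 1.717 -1.624 -2.516
endloop
endfacet
facet normal -0.210 -0.906 0.368
outer loop
vertex 0.86 -1.236 -2.049
vertex 1.717 -1.624 -2.516
vertex 1.464 -1.004 -1.134
endloop
endfacet
facet normal -0.208 -0.906 0.368
outer loop
vertex 1.464 -1.004 -1.134
vertex 1.717 -1.624 -2.516
vertex 2.32 -1.391 -1.602
endloop
endfacet
facet normal 0.540 0.207 0.816
outer loop
vertex 1.464 -1.004 -1.134
vertex 2.32 -1.391 -1.602
vertex 2.082 -0.374 -1.703
endloop
endfacet
facet normal -0.539 -0.208 -0.816
outer loop
vertex 1.717 -1.624 -2.516
vertex 1.478 -0.606 -2.617
vertex 2.335 -0.993 -3.085
endloop
endfacet
facet normal 0.603 -0.772 -0.201
outer loop
vertex 1.717 -1.624 -2.516
vertex 2.335 -0.993 -3.085
vertex 2.32 -1.391 -1.602
endloop
endfacet
facet normal 0.602 -0.773 -0.201
outer loop
vertex 2.32 -1.391 -1.602
vertex 2.335 -0.993 -3.085
vertex 2.939 -0.761 -2.17
endloop
endfacet
facet normal 0.539 0.207 0.817
outer loop
vertex 2.32 -1.391 -1.602
vertex 2.939 -0.761 -2.17
vertex 2.082 -0.374 -1.703
endloop
endfacet
facet normal -0.539 -0.208 -0.816
outer loop
vertex 2.335 -0.993 -3.085
vertex 1.478 -0.606 -2.617
vertex 2.096 0.024 -3.186
endloop
endfacet
facet normal 0.811 0.134 -0.569
outer loop
vertex 2.335 -0.993 -3.085
vertex 2.096 0.024 -3.186
vertex 2.939 -0.761 -2.17
endloop
endfacet
facet normal 0.811 0.134 -0.569
outer loop
vertex 2.939 -0.761 -2.17
vertex 2.096 0.024 -3.186
vertex 2.7 0.256 -2.271
endloop
endfacet
facet normal 0.539 0.208 0.816
outer loop
vertex 2.939 -0.761 -2.17
vertex 2.7 0.256 -2.271
vertex 2.082 -0.374 -1.703
endloop
endfacet
facet normal 0.476 -0.042 0.879
outer loop
vertex -0.004 0.085 2.367
vertex -0.677 -0.47 2.705
vertex 0.069 -0.844 2.283
endloop
endfacet
facet normal 0.939 0.043 0.342
outer loop
vertex -0.004 0.085 2.367
vertex 0.069 -0.844 2.283
vertex 0.305 -0.29 1.567
endloop
endfacet
facet normal 0.767 0.642 -0.005
outer loop
vertex -0.004 0.085 2.367
vertex 0.305 -0.29 1.567
vertex -0.295 0.427 1.546
endloop
endfacet
facet normal 0.197 0.928 0.317
outer loop
vertex -0.004 0.085 2.367
vertex -0.295 0.427 1.546
vertex -0.903 0.316 2.249
endloop
endfacet
facet normal 0.017 0.505 0.863
outer loop
vertex -0.004 0.085 2.367
vertex -0.903 0.316 2.249
vertex -0.677 -0.47 2.705
endloop
endfacet
facet normal 0.857 -0.504 -0.108
outer loop
vertex 0.305 -0.29 1.567
vertex 0.069 -0.844 2.283
vertex -0.177 -1.076 1.411
endloop
endfacet
facet normal 0.108 -0.642 0.759
outer loop
vertex 0.069 -0.844 2.283
vertex -0.677 -0.47 2.705
vertex -0.785 -1.187 2.114
endloop
endfacet
facet normal -0.634 0.243 0.734
outer loop
vertex -0.677 -0.47 2.705
vertex -0.903 0.316 2.249
vertex -1.385 -0.47 2.093
endloop
endfacet
facet normal -0.343 0.927 -0.150
outer loop
vertex -0.903 0.316 2.249
vertex -0.295 0.427 1.546
vertex -1.149 0.084 1.377
endloop
endfacet
facet normal 0.579 0.465 -0.670
outer loop
vertex -0.295 0.427 1.546
vertex 0.305 -0.29 1.567
vertex -0.403 -0.29 0.955
endloop
endfacet
facet normal -0.197 -0.928 -0.317
outer loop
vertex -1.076 -0.845 1.293
vertex -0.177 -1.076 1.411
vertex -0.785 -1.187 2.114
endloop
endfacet
facet normal -0.767 -0.642 0.005
outer loop
vertex -1.076 -0.845 1.293
vertex -0.785 -1.187 2.114
vertex -1.385 -0.47 2.093
endloop
endfacet
facet normal -0.939 -0.043 -0.342
outer loop
vertex -1.076 -0.845 1.293
vertex -1.385 -0.47 2.093
vertex -1.149 0.084 1.377
endloop
endfacet
facet normal -0.476 0.042 -0.879
outer loop
vertex -1.076 -0.845 1.293
vertex -1.149 0.084 1.377
vertex -0.403 -0.29 0.955
endloop
endfacet
facet normal -0.017 -0.505 -0.863
outer loop
vertex -1.076 -0.845 1.293
vertex -0.403 -0.29 0.955
vertex -0.177 -1.076 1.411
endloop
endfacet
facet normal 0.343 -0.927 0.150
outer loop
vertex -0.785 -1.187 2.114
vertex -0.177 -1.076 1.411
vertex 0.069 -0.844 2.283
endloop
endfacet
facet normal -0.579 -0.465 0.670
outer loop
vertex -1.385 -0.47 2.093
vertex -0.785 -1.187 2.114
vertex -0.677 -0.47 2.705
endloop
endfacet
facet normal -0.857 0.504 0.108
outer loop
vertex -1.149 0.084 1.377
vertex -1.385 -0.47 2.093
vertex -0.903 0.316 2.249
endloop
endfacet
facet normal -0.108 0.642 -0.759
outer loop
vertex -0.403 -0.29 0.955
vertex -1.149 0.084 1.377
vertex -0.295 0.427 1.546
endloop
endfacet
facet normal 0.634 -0.243 -0.734
outer loop
vertex -0.177 -1.076 1.411
vertex -0.403 -0.29 0.955
vertex 0.305 -0.29 1.567
endloop
endfacet

endsolid


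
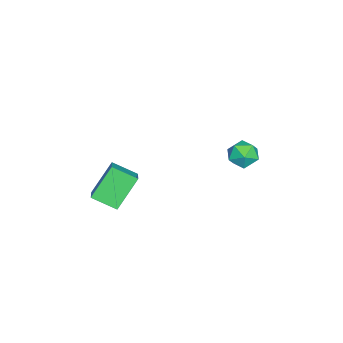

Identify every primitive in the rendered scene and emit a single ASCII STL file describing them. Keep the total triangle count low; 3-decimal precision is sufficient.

solid 
facet normal -0.553 0.355 0.754
outer loop
vertex 2.609 -1.518 0.254
vertex 2.583 -0.177 -0.396
vertex 1.31 -1.915 -0.513
endloop
endfacet
facet normal 0.018 -0.900 0.436
outer loop
vertex 2.477 -2.663 -2.104
vertex 2.609 -1.518 0.254
vertex 1.31 -1.915 -0.513
endloop
endfacet
facet normal -0.553 0.355 0.754
outer loop
vertex 1.31 -1.915 -0.513
vertex 2.583 -0.177 -0.396
vertex 1.284 -0.574 -1.163
endloop
endfacet
facet normal -0.833 -0.254 -0.491
outer loop
vertex 1.284 -0.574 -1.163
vertex 2.477 -2.663 -2.104
vertex 1.31 -1.915 -0.513
endloop
endfacet
facet normal 0.833 0.254 0.491
outer loop
vertex 2.609 -1.518 0.254
vertex 3.75 -0.925 -1.987
vertex 2.583 -0.177 -0.396
endloop
endfacet
facet normal 0.018 -0.900 0.436
outer loop
vertex 3.776 -2.266 -1.337
vertex 2.609 -1.518 0.254
vertex 2.477 -2.663 -2.104
endloop
endfacet
facet normal 0.833 0.254 0.491
outer loop
vertex 3.776 -2.266 -1.337
vertex 3.75 -0.925 -1.987
vertex 2.609 -1.518 0.254
endloop
endfacet
facet normal -0.018 0.900 -0.436
outer loop
vertex 2.583 -0.177 -0.396
vertex 3.75 -0.925 -1.987
vertex 1.284 -0.574 -1.163
endloop
endfacet
facet normal -0.833 -0.254 -0.491
outer loop
vertex 2.451 -1.322 -2.754
vertex 2.477 -2.663 -2.104
vertex 1.284 -0.574 -1.163
endloop
endfacet
facet normal -0.018 0.900 -0.436
outer loop
vertex 1.284 -0.574 -1.163
vertex 3.75 -0.925 -1.987
vertex 2.451 -1.322 -2.754
endloop
endfacet
facet normal 0.553 -0.355 -0.754
outer loop
vertex 2.451 -1.322 -2.754
vertex 3.776 -2.266 -1.337
vertex 2.477 -2.663 -2.104
endloop
endfacet
facet normal 0.553 -0.355 -0.754
outer loop
vertex 3.75 -0.925 -1.987
vertex 3.776 -2.266 -1.337
vertex 2.451 -1.322 -2.754
endloop
endfacet
facet normal -0.774 0.356 -0.524
outer loop
vertex -4.185 4.065 -3.672
vertex -4.754 3.377 -3.299
vertex -4.667 4.229 -2.849
endloop
endfacet
facet normal -0.315 0.878 -0.360
outer loop
vertex -4.185 4.065 -3.672
vertex -4.667 4.229 -2.849
vertex -3.749 4.522 -2.938
endloop
endfacet
facet normal 0.322 0.706 -0.631
outer loop
vertex -4.185 4.065 -3.672
vertex -3.749 4.522 -2.938
vertex -3.269 3.851 -3.444
endloop
endfacet
facet normal 0.258 0.077 -0.963
outer loop
vertex -4.185 4.065 -3.672
vertex -3.269 3.851 -3.444
vertex -3.891 3.144 -3.667
endloop
endfacet
facet normal -0.420 -0.139 -0.897
outer loop
vertex -4.185 4.065 -3.672
vertex -3.891 3.144 -3.667
vertex -4.754 3.377 -3.299
endloop
endfacet
facet normal -0.254 0.901 0.351
outer loop
vertex -3.749 4.522 -2.938
vertex -4.667 4.229 -2.849
vertex -4.049 4.116 -2.113
endloop
endfacet
facet normal -0.995 0.057 0.084
outer loop
vertex -4.667 4.229 -2.849
vertex -4.754 3.377 -3.299
vertex -4.671 3.409 -2.336
endloop
endfacet
facet normal -0.422 -0.743 -0.519
outer loop
vertex -4.754 3.377 -3.299
vertex -3.891 3.144 -3.667
vertex -4.191 2.738 -2.842
endloop
endfacet
facet normal 0.673 -0.395 -0.626
outer loop
vertex -3.891 3.144 -3.667
vertex -3.269 3.851 -3.444
vertex -3.273 3.031 -2.931
endloop
endfacet
facet normal 0.778 0.622 -0.088
outer loop
vertex -3.269 3.851 -3.444
vertex -3.749 4.522 -2.938
vertex -3.186 3.883 -2.481
endloop
endfacet
facet normal -0.258 -0.077 0.963
outer loop
vertex -3.755 3.195 -2.108
vertex -4.049 4.116 -2.113
vertex -4.671 3.409 -2.336
endloop
endfacet
facet normal -0.322 -0.706 0.631
outer loop
vertex -3.755 3.195 -2.108
vertex -4.671 3.409 -2.336
vertex -4.191 2.738 -2.842
endloop
endfacet
facet normal 0.315 -0.878 0.360
outer loop
vertex -3.755 3.195 -2.108
vertex -4.191 2.738 -2.842
vertex -3.273 3.031 -2.931
endloop
endfacet
facet normal 0.774 -0.356 0.524
outer loop
vertex -3.755 3.195 -2.108
vertex -3.273 3.031 -2.931
vertex -3.186 3.883 -2.481
endloop
endfacet
facet normal 0.420 0.139 0.897
outer loop
vertex -3.755 3.195 -2.108
vertex -3.186 3.883 -2.481
vertex -4.049 4.116 -2.113
endloop
endfacet
facet normal -0.673 0.395 0.626
outer loop
vertex -4.671 3.409 -2.336
vertex -4.049 4.116 -2.113
vertex -4.667 4.229 -2.849
endloop
endfacet
facet normal -0.778 -0.622 0.088
outer loop
vertex -4.191 2.738 -2.842
vertex -4.671 3.409 -2.336
vertex -4.754 3.377 -3.299
endloop
endfacet
facet normal 0.254 -0.901 -0.351
outer loop
vertex -3.273 3.031 -2.931
vertex -4.191 2.738 -2.842
vertex -3.891 3.144 -3.667
endloop
endfacet
facet normal 0.995 -0.057 -0.084
outer loop
vertex -3.186 3.883 -2.481
vertex -3.273 3.031 -2.931
vertex -3.269 3.851 -3.444
endloop
endfacet
facet normal 0.422 0.743 0.519
outer loop
vertex -4.049 4.116 -2.113
vertex -3.186 3.883 -2.481
vertex -3.749 4.522 -2.938
endloop
endfacet

endsolid


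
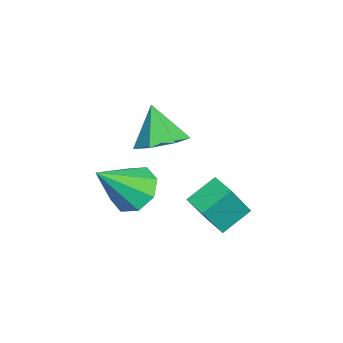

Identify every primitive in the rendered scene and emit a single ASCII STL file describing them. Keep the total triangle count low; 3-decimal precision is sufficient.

solid 
facet normal 0.504 0.231 -0.832
outer loop
vertex -2.355 2.363 1.517
vertex -3.119 1.852 0.912
vertex -3.084 2.906 1.226
endloop
endfacet
facet normal 0.102 0.573 0.813
outer loop
vertex -2.355 2.363 1.517
vertex -3.084 2.906 1.226
vertex -4.001 1.448 2.368
endloop
endfacet
facet normal 0.504 0.231 -0.832
outer loop
vertex -3.084 2.906 1.226
vertex -3.119 1.852 0.912
vertex -3.839 2.656 0.699
endloop
endfacet
facet normal -0.549 0.701 0.454
outer loop
vertex -3.084 2.906 1.226
vertex -3.839 2.656 0.699
vertex -4.001 1.448 2.368
endloop
endfacet
facet normal 0.504 0.231 -0.832
outer loop
vertex -3.839 2.656 0.699
vertex -3.119 1.852 0.912
vertex -4.052 1.8 0.332
endloop
endfacet
facet normal -0.974 0.216 0.062
outer loop
vertex -3.839 2.656 0.699
vertex -4.052 1.8 0.332
vertex -4.001 1.448 2.368
endloop
endfacet
facet normal 0.504 0.231 -0.832
outer loop
vertex -4.052 1.8 0.332
vertex -3.119 1.852 0.912
vertex -3.562 0.984 0.402
endloop
endfacet
facet normal -0.853 -0.518 -0.068
outer loop
vertex -4.052 1.8 0.332
vertex -3.562 0.984 0.402
vertex -4.001 1.448 2.368
endloop
endfacet
facet normal 0.504 0.231 -0.832
outer loop
vertex -3.562 0.984 0.402
vertex -3.119 1.852 0.912
vertex -2.739 0.822 0.856
endloop
endfacet
facet normal -0.276 -0.947 0.162
outer loop
vertex -3.562 0.984 0.402
vertex -2.739 0.822 0.856
vertex -4.001 1.448 2.368
endloop
endfacet
facet normal 0.504 0.231 -0.832
outer loop
vertex -2.739 0.822 0.856
vertex -3.119 1.852 0.912
vertex -2.201 1.435 1.352
endloop
endfacet
facet normal 0.321 -0.750 0.578
outer loop
vertex -2.739 0.822 0.856
vertex -2.201 1.435 1.352
vertex -4.001 1.448 2.368
endloop
endfacet
facet normal 0.504 0.232 -0.832
outer loop
vertex -2.201 1.435 1.352
vertex -3.119 1.852 0.912
vertex -2.355 2.363 1.517
endloop
endfacet
facet normal 0.490 -0.073 0.869
outer loop
vertex -2.201 1.435 1.352
vertex -2.355 2.363 1.517
vertex -4.001 1.448 2.368
endloop
endfacet
facet normal -0.808 -0.584 0.077
outer loop
vertex 0.718 2.804 0.95
vertex 0.067 3.796 1.635
vertex 0.037 3.524 -0.741
endloop
endfacet
facet normal 0.475 -0.724 -0.500
outer loop
vertex 0.813 4.084 -0.815
vertex 0.718 2.804 0.95
vertex 0.037 3.524 -0.741
endloop
endfacet
facet normal -0.808 -0.584 0.077
outer loop
vertex 0.037 3.524 -0.741
vertex 0.067 3.796 1.635
vertex -0.614 4.516 -0.056
endloop
endfacet
facet normal -0.348 0.368 -0.863
outer loop
vertex -0.614 4.516 -0.056
vertex 0.813 4.084 -0.815
vertex 0.037 3.524 -0.741
endloop
endfacet
facet normal 0.348 -0.368 0.863
outer loop
vertex 0.718 2.804 0.95
vertex 0.843 4.356 1.561
vertex 0.067 3.796 1.635
endloop
endfacet
facet normal 0.475 -0.724 -0.500
outer loop
vertex 1.494 3.364 0.876
vertex 0.718 2.804 0.95
vertex 0.813 4.084 -0.815
endloop
endfacet
facet normal 0.348 -0.368 0.863
outer loop
vertex 1.494 3.364 0.876
vertex 0.843 4.356 1.561
vertex 0.718 2.804 0.95
endloop
endfacet
facet normal -0.475 0.724 0.500
outer loop
vertex 0.067 3.796 1.635
vertex 0.843 4.356 1.561
vertex -0.614 4.516 -0.056
endloop
endfacet
facet normal -0.348 0.368 -0.863
outer loop
vertex 0.162 5.076 -0.13
vertex 0.813 4.084 -0.815
vertex -0.614 4.516 -0.056
endloop
endfacet
facet normal -0.475 0.724 0.500
outer loop
vertex -0.614 4.516 -0.056
vertex 0.843 4.356 1.561
vertex 0.162 5.076 -0.13
endloop
endfacet
facet normal 0.808 0.584 -0.077
outer loop
vertex 0.162 5.076 -0.13
vertex 1.494 3.364 0.876
vertex 0.813 4.084 -0.815
endloop
endfacet
facet normal 0.808 0.584 -0.077
outer loop
vertex 0.843 4.356 1.561
vertex 1.494 3.364 0.876
vertex 0.162 5.076 -0.13
endloop
endfacet
facet normal -0.383 0.571 -0.726
outer loop
vertex 1.914 1.193 1.36
vertex 0.973 0.992 1.698
vertex 1.672 1.709 1.893
endloop
endfacet
facet normal 0.951 0.220 0.218
outer loop
vertex 1.914 1.193 1.36
vertex 1.672 1.709 1.893
vertex 1.807 -0.252 3.282
endloop
endfacet
facet normal -0.383 0.571 -0.726
outer loop
vertex 1.672 1.709 1.893
vertex 0.973 0.992 1.698
vertex 1.02 1.805 2.312
endloop
endfacet
facet normal 0.515 0.519 0.682
outer loop
vertex 1.672 1.709 1.893
vertex 1.02 1.805 2.312
vertex 1.807 -0.252 3.282
endloop
endfacet
facet normal -0.384 0.571 -0.726
outer loop
vertex 1.02 1.805 2.312
vertex 0.973 0.992 1.698
vertex 0.341 1.425 2.372
endloop
endfacet
facet normal -0.132 0.381 0.915
outer loop
vertex 1.02 1.805 2.312
vertex 0.341 1.425 2.372
vertex 1.807 -0.252 3.282
endloop
endfacet
facet normal -0.382 0.572 -0.726
outer loop
vertex 0.341 1.425 2.372
vertex 0.973 0.992 1.698
vertex 0.032 0.792 2.036
endloop
endfacet
facet normal -0.615 -0.114 0.780
outer loop
vertex 0.341 1.425 2.372
vertex 0.032 0.792 2.036
vertex 1.807 -0.252 3.282
endloop
endfacet
facet normal -0.382 0.570 -0.727
outer loop
vertex 0.032 0.792 2.036
vertex 0.973 0.992 1.698
vertex 0.274 0.275 1.503
endloop
endfacet
facet normal -0.647 -0.673 0.359
outer loop
vertex 0.032 0.792 2.036
vertex 0.274 0.275 1.503
vertex 1.807 -0.252 3.282
endloop
endfacet
facet normal -0.383 0.571 -0.726
outer loop
vertex 0.274 0.275 1.503
vertex 0.973 0.992 1.698
vertex 0.925 0.179 1.084
endloop
endfacet
facet normal -0.211 -0.972 -0.106
outer loop
vertex 0.274 0.275 1.503
vertex 0.925 0.179 1.084
vertex 1.807 -0.252 3.282
endloop
endfacet
facet normal -0.382 0.571 -0.726
outer loop
vertex 0.925 0.179 1.084
vertex 0.973 0.992 1.698
vertex 1.605 0.559 1.025
endloop
endfacet
facet normal 0.436 -0.834 -0.339
outer loop
vertex 0.925 0.179 1.084
vertex 1.605 0.559 1.025
vertex 1.807 -0.252 3.282
endloop
endfacet
facet normal -0.383 0.571 -0.727
outer loop
vertex 1.605 0.559 1.025
vertex 0.973 0.992 1.698
vertex 1.914 1.193 1.36
endloop
endfacet
facet normal 0.918 -0.340 -0.204
outer loop
vertex 1.605 0.559 1.025
vertex 1.914 1.193 1.36
vertex 1.807 -0.252 3.282
endloop
endfacet

endsolid


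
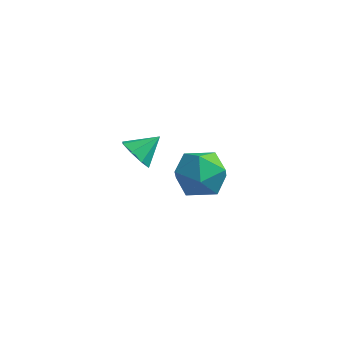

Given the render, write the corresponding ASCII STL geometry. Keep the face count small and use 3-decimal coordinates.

solid 
facet normal -0.541 -0.647 -0.538
outer loop
vertex 0.635 -0.03 0.006
vertex 0.233 -0.166 0.574
vertex 0.205 0.301 0.04
endloop
endfacet
facet normal 0.523 0.726 -0.447
outer loop
vertex 0.635 -0.03 0.006
vertex 0.205 0.301 0.04
vertex 0.827 0.546 1.166
endloop
endfacet
facet normal -0.540 -0.647 -0.538
outer loop
vertex 0.205 0.301 0.04
vertex 0.233 -0.166 0.574
vertex -0.209 0.358 0.387
endloop
endfacet
facet normal -0.030 0.980 -0.197
outer loop
vertex 0.205 0.301 0.04
vertex -0.209 0.358 0.387
vertex 0.827 0.546 1.166
endloop
endfacet
facet normal -0.541 -0.648 -0.536
outer loop
vertex -0.209 0.358 0.387
vertex 0.233 -0.166 0.574
vertex -0.364 0.109 0.844
endloop
endfacet
facet normal -0.402 0.854 0.329
outer loop
vertex -0.209 0.358 0.387
vertex -0.364 0.109 0.844
vertex 0.827 0.546 1.166
endloop
endfacet
facet normal -0.541 -0.647 -0.538
outer loop
vertex -0.364 0.109 0.844
vertex 0.233 -0.166 0.574
vertex -0.17 -0.302 1.143
endloop
endfacet
facet normal -0.378 0.422 0.824
outer loop
vertex -0.364 0.109 0.844
vertex -0.17 -0.302 1.143
vertex 0.827 0.546 1.166
endloop
endfacet
facet normal -0.541 -0.646 -0.538
outer loop
vertex -0.17 -0.302 1.143
vertex 0.233 -0.166 0.574
vertex 0.26 -0.633 1.108
endloop
endfacet
facet normal 0.032 -0.064 0.997
outer loop
vertex -0.17 -0.302 1.143
vertex 0.26 -0.633 1.108
vertex 0.827 0.546 1.166
endloop
endfacet
facet normal -0.540 -0.647 -0.538
outer loop
vertex 0.26 -0.633 1.108
vertex 0.233 -0.166 0.574
vertex 0.674 -0.69 0.761
endloop
endfacet
facet normal 0.583 -0.317 0.748
outer loop
vertex 0.26 -0.633 1.108
vertex 0.674 -0.69 0.761
vertex 0.827 0.546 1.166
endloop
endfacet
facet normal -0.541 -0.647 -0.537
outer loop
vertex 0.674 -0.69 0.761
vertex 0.233 -0.166 0.574
vertex 0.829 -0.44 0.304
endloop
endfacet
facet normal 0.957 -0.191 0.220
outer loop
vertex 0.674 -0.69 0.761
vertex 0.829 -0.44 0.304
vertex 0.827 0.546 1.166
endloop
endfacet
facet normal -0.541 -0.647 -0.538
outer loop
vertex 0.829 -0.44 0.304
vertex 0.233 -0.166 0.574
vertex 0.635 -0.03 0.006
endloop
endfacet
facet normal 0.931 0.241 -0.274
outer loop
vertex 0.829 -0.44 0.304
vertex 0.635 -0.03 0.006
vertex 0.827 0.546 1.166
endloop
endfacet
facet normal -0.985 -0.085 0.149
outer loop
vertex 0.114 3.749 -4.149
vertex 0.308 3.136 -3.213
vertex 0.221 4.266 -3.144
endloop
endfacet
facet normal -0.830 0.527 -0.183
outer loop
vertex 0.114 3.749 -4.149
vertex 0.221 4.266 -3.144
vertex 0.708 4.713 -4.067
endloop
endfacet
facet normal -0.490 0.369 -0.790
outer loop
vertex 0.114 3.749 -4.149
vertex 0.708 4.713 -4.067
vertex 1.097 3.859 -4.707
endloop
endfacet
facet normal -0.435 -0.341 -0.833
outer loop
vertex 0.114 3.749 -4.149
vertex 1.097 3.859 -4.707
vertex 0.849 2.884 -4.179
endloop
endfacet
facet normal -0.742 -0.621 -0.253
outer loop
vertex 0.114 3.749 -4.149
vertex 0.849 2.884 -4.179
vertex 0.308 3.136 -3.213
endloop
endfacet
facet normal -0.380 0.895 0.233
outer loop
vertex 0.708 4.713 -4.067
vertex 0.221 4.266 -3.144
vertex 1.271 4.696 -3.081
endloop
endfacet
facet normal -0.632 -0.096 0.769
outer loop
vertex 0.221 4.266 -3.144
vertex 0.308 3.136 -3.213
vertex 1.023 3.721 -2.553
endloop
endfacet
facet normal -0.237 -0.964 0.119
outer loop
vertex 0.308 3.136 -3.213
vertex 0.849 2.884 -4.179
vertex 1.412 2.867 -3.193
endloop
endfacet
facet normal 0.258 -0.510 -0.821
outer loop
vertex 0.849 2.884 -4.179
vertex 1.097 3.859 -4.707
vertex 1.899 3.314 -4.116
endloop
endfacet
facet normal 0.169 0.639 -0.750
outer loop
vertex 1.097 3.859 -4.707
vertex 0.708 4.713 -4.067
vertex 1.812 4.444 -4.047
endloop
endfacet
facet normal 0.435 0.341 0.833
outer loop
vertex 2.006 3.831 -3.111
vertex 1.271 4.696 -3.081
vertex 1.023 3.721 -2.553
endloop
endfacet
facet normal 0.490 -0.369 0.790
outer loop
vertex 2.006 3.831 -3.111
vertex 1.023 3.721 -2.553
vertex 1.412 2.867 -3.193
endloop
endfacet
facet normal 0.830 -0.527 0.183
outer loop
vertex 2.006 3.831 -3.111
vertex 1.412 2.867 -3.193
vertex 1.899 3.314 -4.116
endloop
endfacet
facet normal 0.985 0.085 -0.149
outer loop
vertex 2.006 3.831 -3.111
vertex 1.899 3.314 -4.116
vertex 1.812 4.444 -4.047
endloop
endfacet
facet normal 0.742 0.621 0.253
outer loop
vertex 2.006 3.831 -3.111
vertex 1.812 4.444 -4.047
vertex 1.271 4.696 -3.081
endloop
endfacet
facet normal -0.258 0.510 0.821
outer loop
vertex 1.023 3.721 -2.553
vertex 1.271 4.696 -3.081
vertex 0.221 4.266 -3.144
endloop
endfacet
facet normal -0.169 -0.639 0.750
outer loop
vertex 1.412 2.867 -3.193
vertex 1.023 3.721 -2.553
vertex 0.308 3.136 -3.213
endloop
endfacet
facet normal 0.380 -0.895 -0.233
outer loop
vertex 1.899 3.314 -4.116
vertex 1.412 2.867 -3.193
vertex 0.849 2.884 -4.179
endloop
endfacet
facet normal 0.632 0.096 -0.769
outer loop
vertex 1.812 4.444 -4.047
vertex 1.899 3.314 -4.116
vertex 1.097 3.859 -4.707
endloop
endfacet
facet normal 0.237 0.964 -0.119
outer loop
vertex 1.271 4.696 -3.081
vertex 1.812 4.444 -4.047
vertex 0.708 4.713 -4.067
endloop
endfacet

endsolid


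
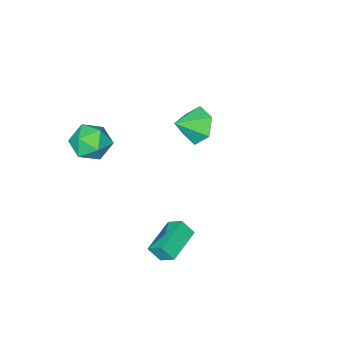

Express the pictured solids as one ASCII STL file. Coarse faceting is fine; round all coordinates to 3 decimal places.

solid 
facet normal -0.358 0.531 -0.768
outer loop
vertex -0.022 1.746 -1.636
vertex 1.54 2.283 -1.994
vertex 0.099 1.023 -2.192
endloop
endfacet
facet normal -0.924 -0.317 0.212
outer loop
vertex 0.4 0.577 -1.546
vertex -0.022 1.746 -1.636
vertex 0.099 1.023 -2.192
endloop
endfacet
facet normal -0.358 0.530 -0.769
outer loop
vertex 0.099 1.023 -2.192
vertex 1.54 2.283 -1.994
vertex 1.661 1.56 -2.549
endloop
endfacet
facet normal 0.132 -0.786 -0.604
outer loop
vertex 1.661 1.56 -2.549
vertex 0.4 0.577 -1.546
vertex 0.099 1.023 -2.192
endloop
endfacet
facet normal -0.132 0.786 0.604
outer loop
vertex -0.022 1.746 -1.636
vertex 1.841 1.837 -1.348
vertex 1.54 2.283 -1.994
endloop
endfacet
facet normal -0.924 -0.317 0.212
outer loop
vertex 0.279 1.3 -0.991
vertex -0.022 1.746 -1.636
vertex 0.4 0.577 -1.546
endloop
endfacet
facet normal -0.132 0.785 0.605
outer loop
vertex 0.279 1.3 -0.991
vertex 1.841 1.837 -1.348
vertex -0.022 1.746 -1.636
endloop
endfacet
facet normal 0.924 0.317 -0.212
outer loop
vertex 1.54 2.283 -1.994
vertex 1.841 1.837 -1.348
vertex 1.661 1.56 -2.549
endloop
endfacet
facet normal 0.132 -0.786 -0.605
outer loop
vertex 1.962 1.114 -1.904
vertex 0.4 0.577 -1.546
vertex 1.661 1.56 -2.549
endloop
endfacet
facet normal 0.924 0.318 -0.212
outer loop
vertex 1.661 1.56 -2.549
vertex 1.841 1.837 -1.348
vertex 1.962 1.114 -1.904
endloop
endfacet
facet normal 0.358 -0.530 0.769
outer loop
vertex 1.962 1.114 -1.904
vertex 0.279 1.3 -0.991
vertex 0.4 0.577 -1.546
endloop
endfacet
facet normal 0.358 -0.531 0.768
outer loop
vertex 1.841 1.837 -1.348
vertex 0.279 1.3 -0.991
vertex 1.962 1.114 -1.904
endloop
endfacet
facet normal -0.271 0.829 0.490
outer loop
vertex 0.647 -2.58 1.683
vertex 1.037 -2.95 2.525
vertex 1.603 -2.402 1.911
endloop
endfacet
facet normal -0.134 0.971 -0.196
outer loop
vertex 0.647 -2.58 1.683
vertex 1.603 -2.402 1.911
vertex 1.347 -2.627 0.972
endloop
endfacet
facet normal -0.567 0.569 -0.596
outer loop
vertex 0.647 -2.58 1.683
vertex 1.347 -2.627 0.972
vertex 0.622 -3.314 1.006
endloop
endfacet
facet normal -0.972 0.177 -0.157
outer loop
vertex 0.647 -2.58 1.683
vertex 0.622 -3.314 1.006
vertex 0.431 -3.514 1.965
endloop
endfacet
facet normal -0.789 0.338 0.514
outer loop
vertex 0.647 -2.58 1.683
vertex 0.431 -3.514 1.965
vertex 1.037 -2.95 2.525
endloop
endfacet
facet normal 0.539 0.774 -0.332
outer loop
vertex 1.347 -2.627 0.972
vertex 1.603 -2.402 1.911
vertex 2.169 -3.026 1.375
endloop
endfacet
facet normal 0.317 0.543 0.777
outer loop
vertex 1.603 -2.402 1.911
vertex 1.037 -2.95 2.525
vertex 1.978 -3.226 2.334
endloop
endfacet
facet normal -0.521 -0.250 0.816
outer loop
vertex 1.037 -2.95 2.525
vertex 0.431 -3.514 1.965
vertex 1.253 -3.913 2.368
endloop
endfacet
facet normal -0.817 -0.510 -0.269
outer loop
vertex 0.431 -3.514 1.965
vertex 0.622 -3.314 1.006
vertex 0.997 -4.138 1.429
endloop
endfacet
facet normal -0.163 0.123 -0.979
outer loop
vertex 0.622 -3.314 1.006
vertex 1.347 -2.627 0.972
vertex 1.563 -3.59 0.815
endloop
endfacet
facet normal 0.972 -0.177 0.157
outer loop
vertex 1.953 -3.96 1.657
vertex 2.169 -3.026 1.375
vertex 1.978 -3.226 2.334
endloop
endfacet
facet normal 0.567 -0.569 0.596
outer loop
vertex 1.953 -3.96 1.657
vertex 1.978 -3.226 2.334
vertex 1.253 -3.913 2.368
endloop
endfacet
facet normal 0.134 -0.971 0.196
outer loop
vertex 1.953 -3.96 1.657
vertex 1.253 -3.913 2.368
vertex 0.997 -4.138 1.429
endloop
endfacet
facet normal 0.271 -0.829 -0.490
outer loop
vertex 1.953 -3.96 1.657
vertex 0.997 -4.138 1.429
vertex 1.563 -3.59 0.815
endloop
endfacet
facet normal 0.789 -0.338 -0.514
outer loop
vertex 1.953 -3.96 1.657
vertex 1.563 -3.59 0.815
vertex 2.169 -3.026 1.375
endloop
endfacet
facet normal 0.817 0.510 0.269
outer loop
vertex 1.978 -3.226 2.334
vertex 2.169 -3.026 1.375
vertex 1.603 -2.402 1.911
endloop
endfacet
facet normal 0.163 -0.123 0.979
outer loop
vertex 1.253 -3.913 2.368
vertex 1.978 -3.226 2.334
vertex 1.037 -2.95 2.525
endloop
endfacet
facet normal -0.539 -0.774 0.332
outer loop
vertex 0.997 -4.138 1.429
vertex 1.253 -3.913 2.368
vertex 0.431 -3.514 1.965
endloop
endfacet
facet normal -0.317 -0.543 -0.777
outer loop
vertex 1.563 -3.59 0.815
vertex 0.997 -4.138 1.429
vertex 0.622 -3.314 1.006
endloop
endfacet
facet normal 0.521 0.250 -0.816
outer loop
vertex 2.169 -3.026 1.375
vertex 1.563 -3.59 0.815
vertex 1.347 -2.627 0.972
endloop
endfacet
facet normal -0.845 0.173 -0.506
outer loop
vertex -3.985 -3.511 -1.162
vertex -4.326 -2.944 -0.399
vertex -3.793 -2.519 -1.144
endloop
endfacet
facet normal 0.880 -0.162 -0.446
outer loop
vertex -3.985 -3.511 -1.162
vertex -3.793 -2.519 -1.144
vertex -3.194 -3.176 0.279
endloop
endfacet
facet normal -0.845 0.173 -0.506
outer loop
vertex -3.793 -2.519 -1.144
vertex -4.326 -2.944 -0.399
vertex -4.134 -1.953 -0.381
endloop
endfacet
facet normal 0.809 0.583 -0.071
outer loop
vertex -3.793 -2.519 -1.144
vertex -4.134 -1.953 -0.381
vertex -3.194 -3.176 0.279
endloop
endfacet
facet normal -0.845 0.173 -0.505
outer loop
vertex -4.134 -1.953 -0.381
vertex -4.326 -2.944 -0.399
vertex -4.667 -2.378 0.365
endloop
endfacet
facet normal 0.391 0.651 0.650
outer loop
vertex -4.134 -1.953 -0.381
vertex -4.667 -2.378 0.365
vertex -3.194 -3.176 0.279
endloop
endfacet
facet normal -0.845 0.173 -0.506
outer loop
vertex -4.667 -2.378 0.365
vertex -4.326 -2.944 -0.399
vertex -4.859 -3.369 0.346
endloop
endfacet
facet normal 0.043 -0.028 0.999
outer loop
vertex -4.667 -2.378 0.365
vertex -4.859 -3.369 0.346
vertex -3.194 -3.176 0.279
endloop
endfacet
facet normal -0.845 0.173 -0.506
outer loop
vertex -4.859 -3.369 0.346
vertex -4.326 -2.944 -0.399
vertex -4.518 -3.936 -0.417
endloop
endfacet
facet normal 0.115 -0.772 0.625
outer loop
vertex -4.859 -3.369 0.346
vertex -4.518 -3.936 -0.417
vertex -3.194 -3.176 0.279
endloop
endfacet
facet normal -0.845 0.173 -0.506
outer loop
vertex -4.518 -3.936 -0.417
vertex -4.326 -2.944 -0.399
vertex -3.985 -3.511 -1.162
endloop
endfacet
facet normal 0.534 -0.840 -0.098
outer loop
vertex -4.518 -3.936 -0.417
vertex -3.985 -3.511 -1.162
vertex -3.194 -3.176 0.279
endloop
endfacet

endsolid


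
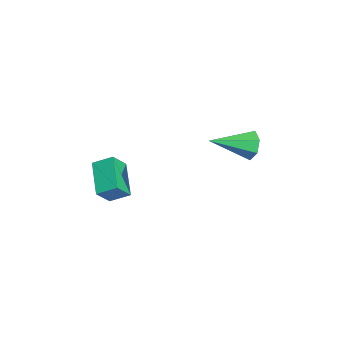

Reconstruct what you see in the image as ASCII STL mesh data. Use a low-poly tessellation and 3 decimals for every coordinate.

solid 
facet normal -0.270 0.902 -0.338
outer loop
vertex -2.132 4.429 4.019
vertex -2.563 4.058 3.374
vertex -2.847 4.267 4.158
endloop
endfacet
facet normal 0.180 0.049 0.982
outer loop
vertex -2.132 4.429 4.019
vertex -2.847 4.267 4.158
vertex -1.977 2.102 4.106
endloop
endfacet
facet normal -0.270 0.902 -0.338
outer loop
vertex -2.847 4.267 4.158
vertex -2.563 4.058 3.374
vertex -3.348 3.948 3.707
endloop
endfacet
facet normal -0.559 -0.244 0.793
outer loop
vertex -2.847 4.267 4.158
vertex -3.348 3.948 3.707
vertex -1.977 2.102 4.106
endloop
endfacet
facet normal -0.270 0.902 -0.338
outer loop
vertex -3.348 3.948 3.707
vertex -2.563 4.058 3.374
vertex -3.258 3.712 3.005
endloop
endfacet
facet normal -0.809 -0.581 0.092
outer loop
vertex -3.348 3.948 3.707
vertex -3.258 3.712 3.005
vertex -1.977 2.102 4.106
endloop
endfacet
facet normal -0.270 0.902 -0.337
outer loop
vertex -3.258 3.712 3.005
vertex -2.563 4.058 3.374
vertex -2.645 3.737 2.58
endloop
endfacet
facet normal -0.382 -0.709 -0.593
outer loop
vertex -3.258 3.712 3.005
vertex -2.645 3.737 2.58
vertex -1.977 2.102 4.106
endloop
endfacet
facet normal -0.270 0.902 -0.337
outer loop
vertex -2.645 3.737 2.58
vertex -2.563 4.058 3.374
vertex -1.97 4.004 2.753
endloop
endfacet
facet normal 0.401 -0.532 -0.746
outer loop
vertex -2.645 3.737 2.58
vertex -1.97 4.004 2.753
vertex -1.977 2.102 4.106
endloop
endfacet
facet normal -0.271 0.902 -0.337
outer loop
vertex -1.97 4.004 2.753
vertex -2.563 4.058 3.374
vertex -1.742 4.312 3.393
endloop
endfacet
facet normal 0.951 -0.182 -0.251
outer loop
vertex -1.97 4.004 2.753
vertex -1.742 4.312 3.393
vertex -1.977 2.102 4.106
endloop
endfacet
facet normal -0.271 0.901 -0.337
outer loop
vertex -1.742 4.312 3.393
vertex -2.563 4.058 3.374
vertex -2.132 4.429 4.019
endloop
endfacet
facet normal 0.853 0.076 0.517
outer loop
vertex -1.742 4.312 3.393
vertex -2.132 4.429 4.019
vertex -1.977 2.102 4.106
endloop
endfacet
facet normal -0.459 0.486 -0.743
outer loop
vertex -2.107 -2.635 2.046
vertex -1.943 -1.673 2.574
vertex -0.408 -2.424 1.134
endloop
endfacet
facet normal -0.148 -0.867 -0.476
outer loop
vertex 0.143 -3.007 2.026
vertex -2.107 -2.635 2.046
vertex -0.408 -2.424 1.134
endloop
endfacet
facet normal -0.460 0.486 -0.743
outer loop
vertex -0.408 -2.424 1.134
vertex -1.943 -1.673 2.574
vertex -0.244 -1.461 1.662
endloop
endfacet
facet normal 0.876 0.109 -0.470
outer loop
vertex -0.244 -1.461 1.662
vertex 0.143 -3.007 2.026
vertex -0.408 -2.424 1.134
endloop
endfacet
facet normal -0.876 -0.109 0.470
outer loop
vertex -2.107 -2.635 2.046
vertex -1.392 -2.256 3.466
vertex -1.943 -1.673 2.574
endloop
endfacet
facet normal -0.148 -0.867 -0.476
outer loop
vertex -1.556 -3.219 2.938
vertex -2.107 -2.635 2.046
vertex 0.143 -3.007 2.026
endloop
endfacet
facet normal -0.876 -0.109 0.470
outer loop
vertex -1.556 -3.219 2.938
vertex -1.392 -2.256 3.466
vertex -2.107 -2.635 2.046
endloop
endfacet
facet normal 0.147 0.867 0.476
outer loop
vertex -1.943 -1.673 2.574
vertex -1.392 -2.256 3.466
vertex -0.244 -1.461 1.662
endloop
endfacet
facet normal 0.876 0.109 -0.470
outer loop
vertex 0.307 -2.045 2.554
vertex 0.143 -3.007 2.026
vertex -0.244 -1.461 1.662
endloop
endfacet
facet normal 0.148 0.867 0.476
outer loop
vertex -0.244 -1.461 1.662
vertex -1.392 -2.256 3.466
vertex 0.307 -2.045 2.554
endloop
endfacet
facet normal 0.460 -0.486 0.743
outer loop
vertex 0.307 -2.045 2.554
vertex -1.556 -3.219 2.938
vertex 0.143 -3.007 2.026
endloop
endfacet
facet normal 0.459 -0.486 0.744
outer loop
vertex -1.392 -2.256 3.466
vertex -1.556 -3.219 2.938
vertex 0.307 -2.045 2.554
endloop
endfacet

endsolid
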